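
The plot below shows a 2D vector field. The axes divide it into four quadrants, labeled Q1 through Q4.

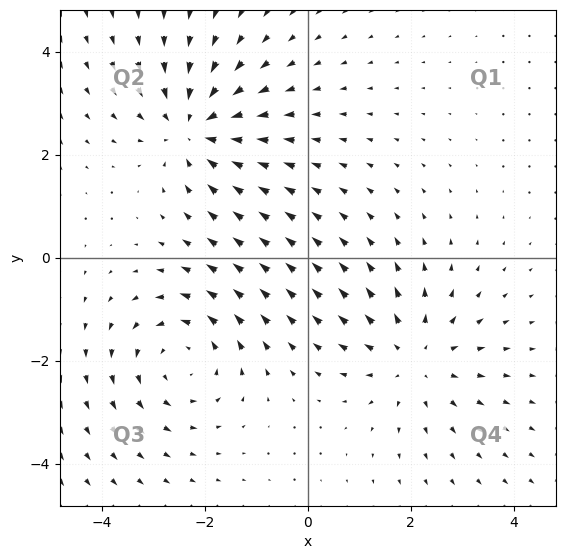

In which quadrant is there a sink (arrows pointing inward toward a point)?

Q2

The sink sits at approximately (-2.2, 2.5), which lies in quadrant Q2. The divergence there is about -3, negative as expected for a sink.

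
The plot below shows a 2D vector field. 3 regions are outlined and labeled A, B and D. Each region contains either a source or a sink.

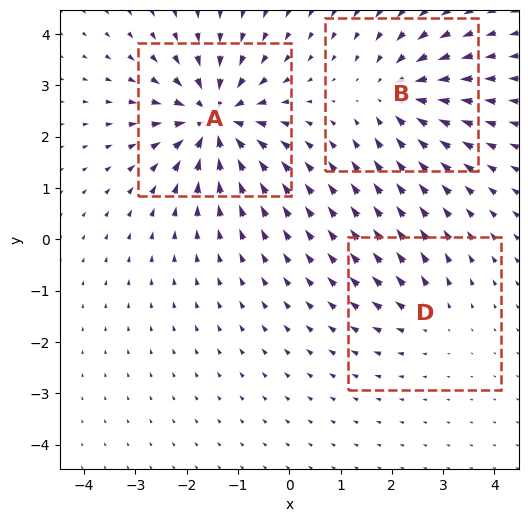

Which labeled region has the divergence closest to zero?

Divergence at each region's feature centre — A: about -6, B: about -4, D: about +2. Region D is closest to zero.

D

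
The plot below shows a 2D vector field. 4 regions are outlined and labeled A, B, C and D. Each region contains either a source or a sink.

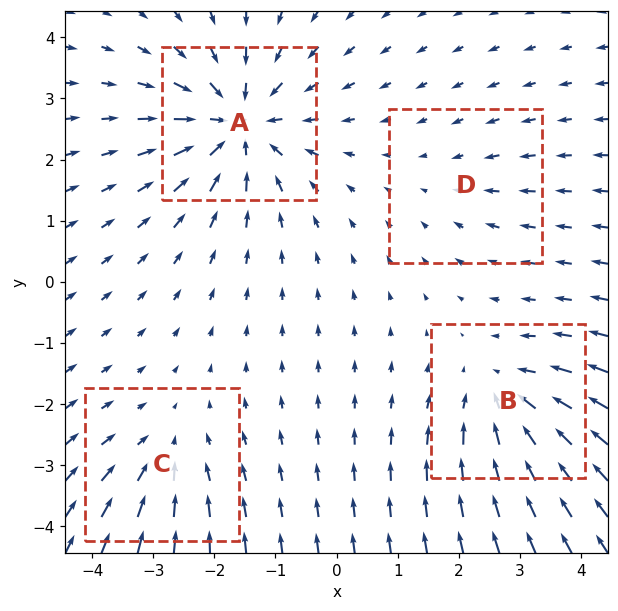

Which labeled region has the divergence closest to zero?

Divergence at each region's feature centre — A: about -7, B: about -5, C: about -3, D: about -2. Region D is closest to zero.

D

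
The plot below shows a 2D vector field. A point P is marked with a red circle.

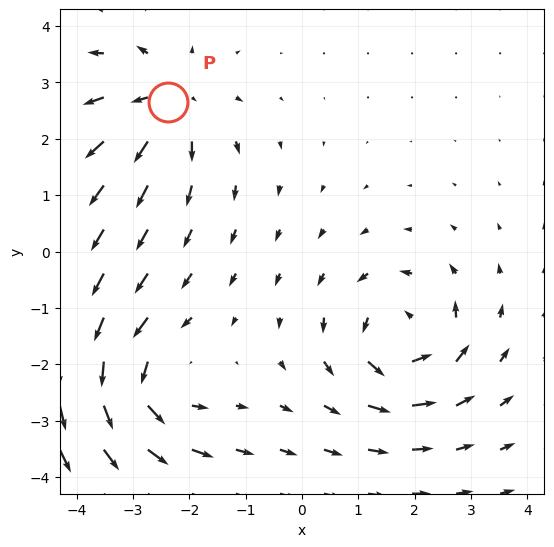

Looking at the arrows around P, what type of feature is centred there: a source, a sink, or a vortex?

source

At P (-2.4, 2.7) the arrows spread outward. Divergence about +4, curl ≈0 — positive divergence with near-zero curl is a source.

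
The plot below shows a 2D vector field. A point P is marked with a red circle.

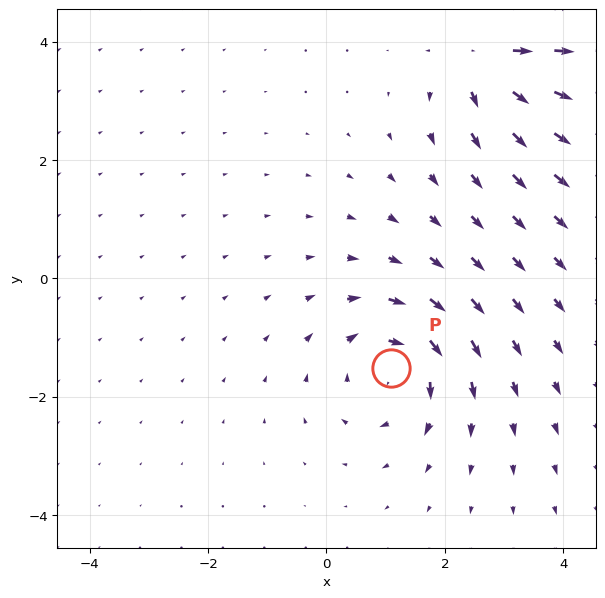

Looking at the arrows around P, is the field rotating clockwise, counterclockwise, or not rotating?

clockwise

Near P at (1.1, -1.5) the arrows circulate clockwise. The curl (z-component) there is about -4; negative curl means clockwise rotation.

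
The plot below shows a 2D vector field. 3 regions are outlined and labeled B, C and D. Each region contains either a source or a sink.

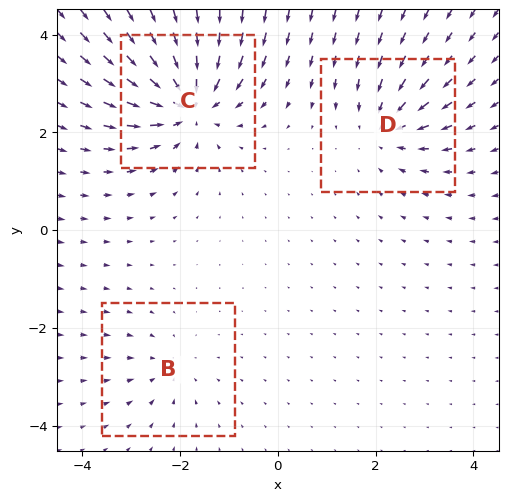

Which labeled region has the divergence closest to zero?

B

Divergence at each region's feature centre — B: about -2, C: about -6, D: about -4. Region B is closest to zero.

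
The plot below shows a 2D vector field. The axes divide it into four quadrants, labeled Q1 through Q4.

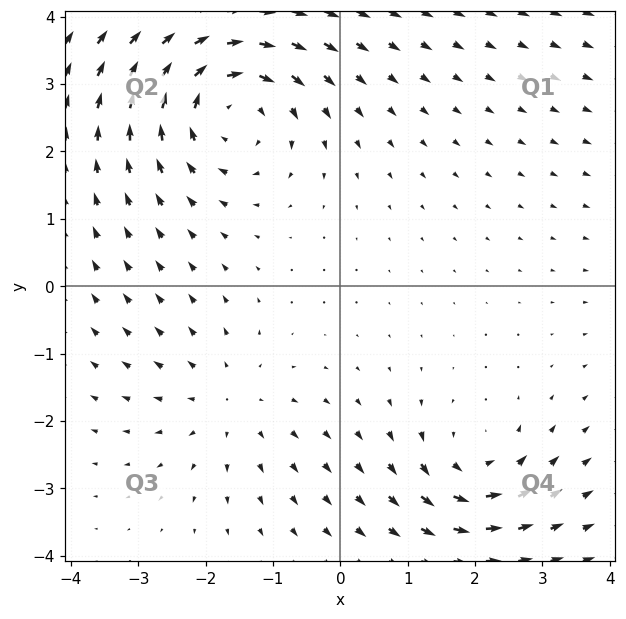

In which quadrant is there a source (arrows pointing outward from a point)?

The source sits at approximately (-1.7, -1.7), which lies in quadrant Q3. The divergence there is about +2, positive as expected for a source.

Q3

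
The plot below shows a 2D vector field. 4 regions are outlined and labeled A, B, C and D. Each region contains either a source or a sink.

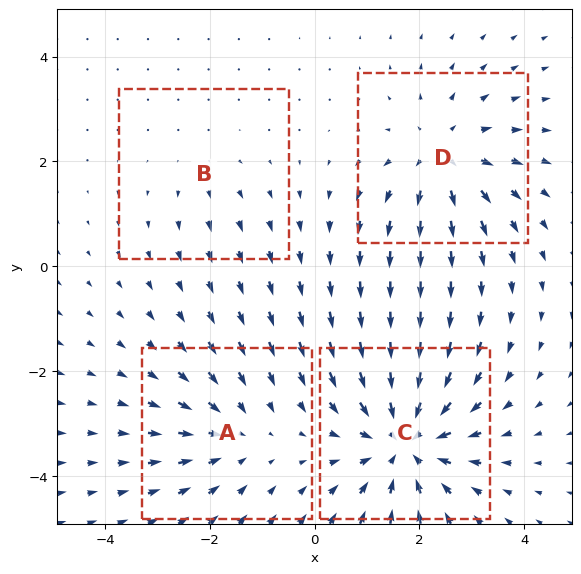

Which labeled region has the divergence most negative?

Divergence at each region's feature centre — A: about -3, B: about +2, C: about -6, D: about +4. Region C is most negative.

C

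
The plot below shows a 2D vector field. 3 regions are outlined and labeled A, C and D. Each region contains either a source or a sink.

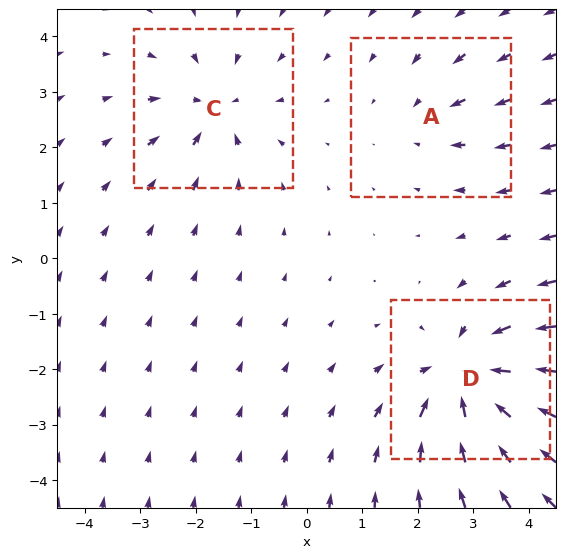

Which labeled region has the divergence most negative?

D

Divergence at each region's feature centre — A: about -2, C: about -4, D: about -6. Region D is most negative.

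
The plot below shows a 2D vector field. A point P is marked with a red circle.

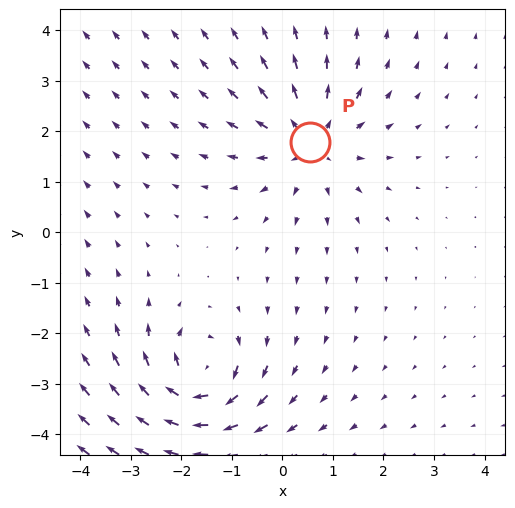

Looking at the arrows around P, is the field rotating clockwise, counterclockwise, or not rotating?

Near P at (0.5, 1.8) the arrows show no circulation. The curl there is ≈0.

not rotating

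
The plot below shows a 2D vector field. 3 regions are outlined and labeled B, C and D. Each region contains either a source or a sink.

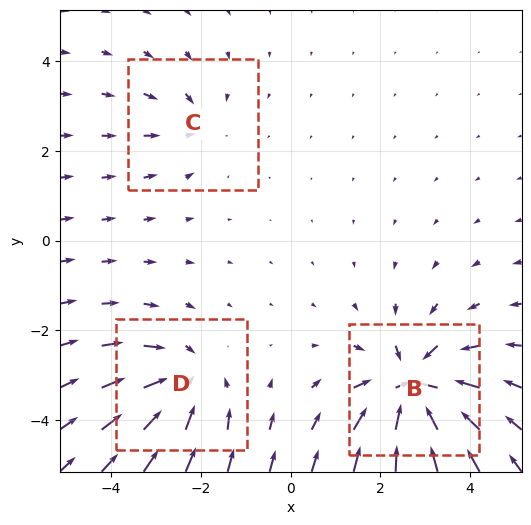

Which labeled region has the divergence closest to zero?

C

Divergence at each region's feature centre — B: about -6, C: about -2, D: about -4. Region C is closest to zero.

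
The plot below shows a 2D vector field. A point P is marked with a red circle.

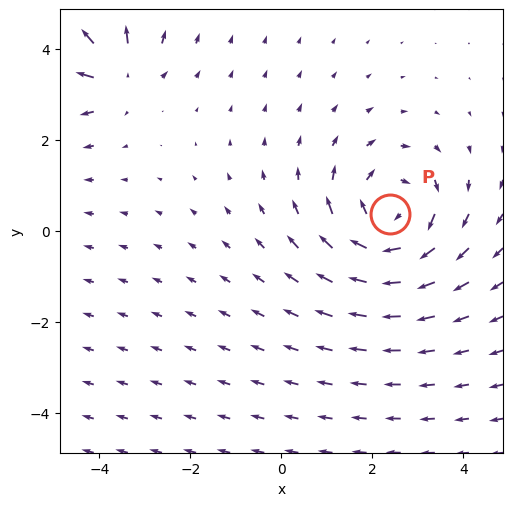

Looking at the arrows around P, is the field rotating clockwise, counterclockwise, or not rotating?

clockwise

Near P at (2.4, 0.4) the arrows circulate clockwise. The curl (z-component) there is about -4; negative curl means clockwise rotation.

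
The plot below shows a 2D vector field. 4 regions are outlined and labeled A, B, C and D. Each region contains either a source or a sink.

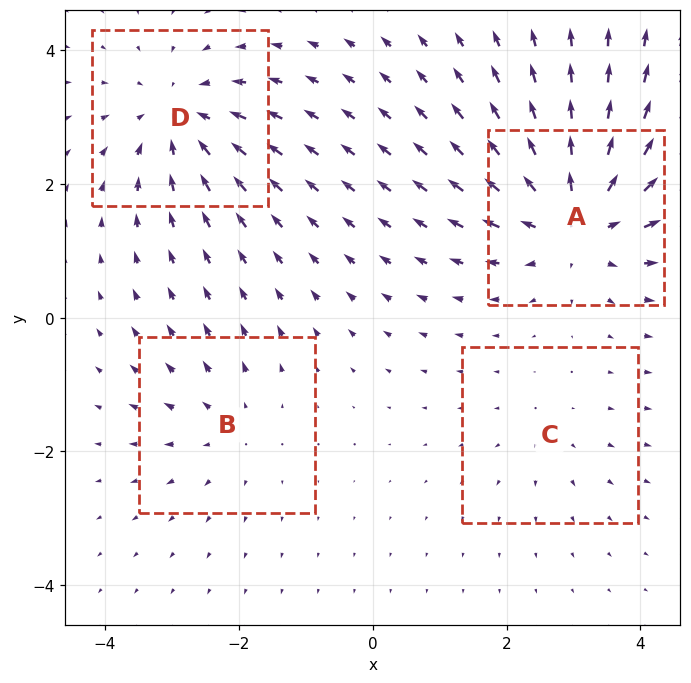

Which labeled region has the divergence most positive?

A

Divergence at each region's feature centre — A: about +7, B: about +3, C: about +2, D: about -5. Region A is most positive.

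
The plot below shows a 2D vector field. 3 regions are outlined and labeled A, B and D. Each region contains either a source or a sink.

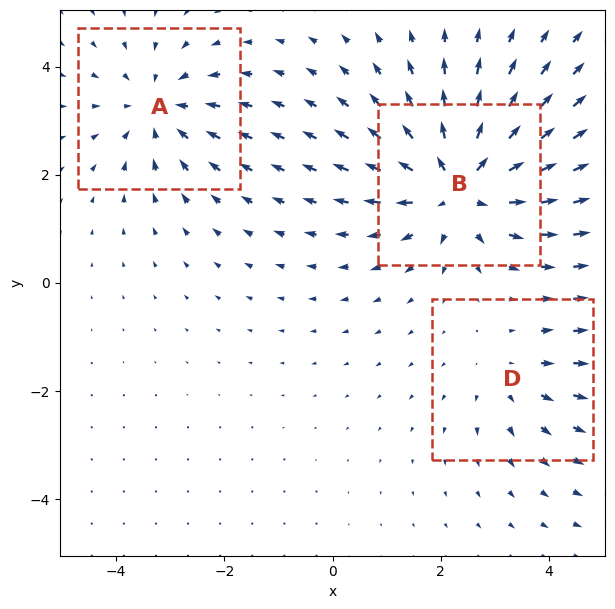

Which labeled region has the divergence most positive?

B

Divergence at each region's feature centre — A: about -3, B: about +4, D: about +2. Region B is most positive.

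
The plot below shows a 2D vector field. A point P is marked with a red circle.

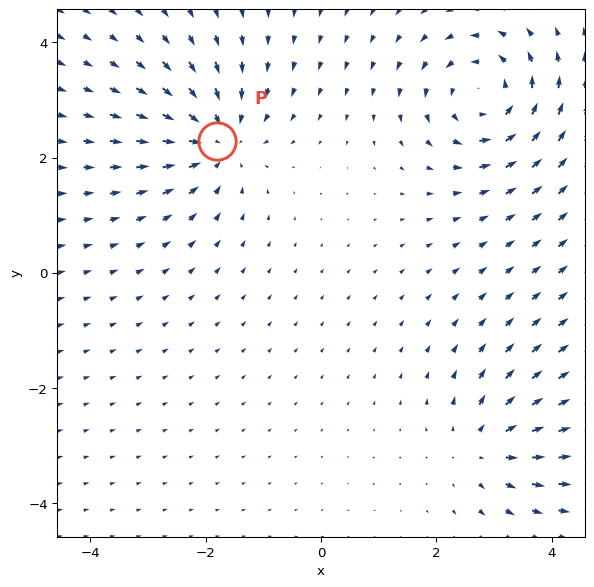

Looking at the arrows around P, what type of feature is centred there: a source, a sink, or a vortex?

sink

At P (-1.8, 2.3) the arrows converge inward. Divergence about -4, curl ≈0 — negative divergence with near-zero curl is a sink.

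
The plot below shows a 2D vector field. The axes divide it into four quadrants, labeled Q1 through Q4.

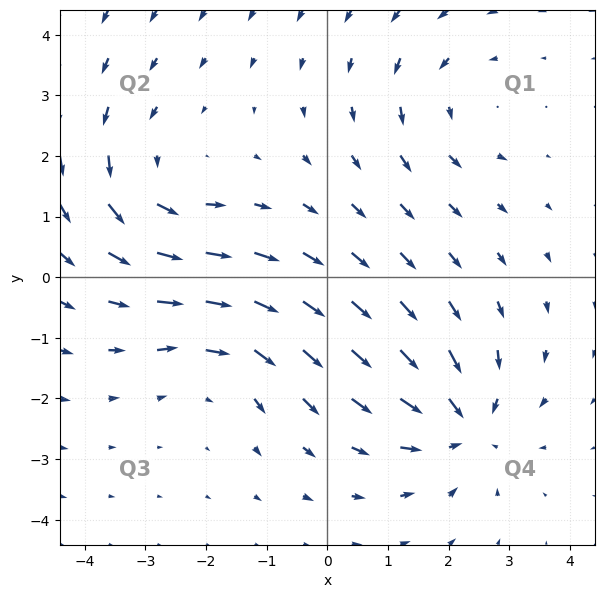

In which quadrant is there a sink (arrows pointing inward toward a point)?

Q4

The sink sits at approximately (2.2, -2.4), which lies in quadrant Q4. The divergence there is about -5, negative as expected for a sink.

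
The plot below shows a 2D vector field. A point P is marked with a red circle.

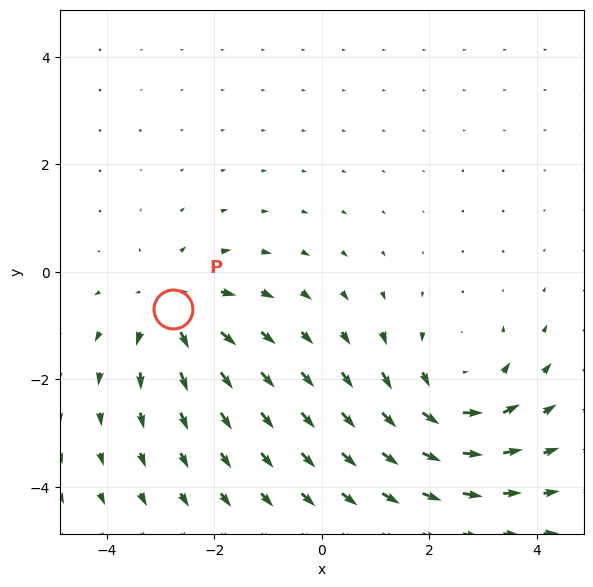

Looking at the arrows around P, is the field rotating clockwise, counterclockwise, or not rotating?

not rotating

Near P at (-2.8, -0.7) the arrows show no circulation. The curl there is ≈0.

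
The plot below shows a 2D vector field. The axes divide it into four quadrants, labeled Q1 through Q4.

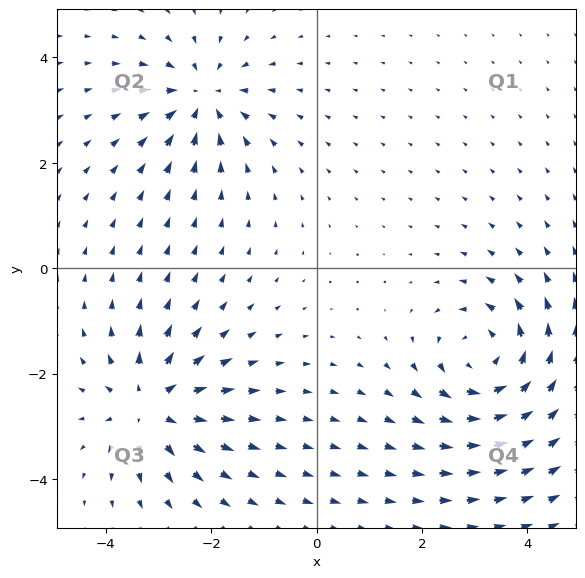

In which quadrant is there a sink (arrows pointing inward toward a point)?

The sink sits at approximately (-2.2, 3.2), which lies in quadrant Q2. The divergence there is about -4, negative as expected for a sink.

Q2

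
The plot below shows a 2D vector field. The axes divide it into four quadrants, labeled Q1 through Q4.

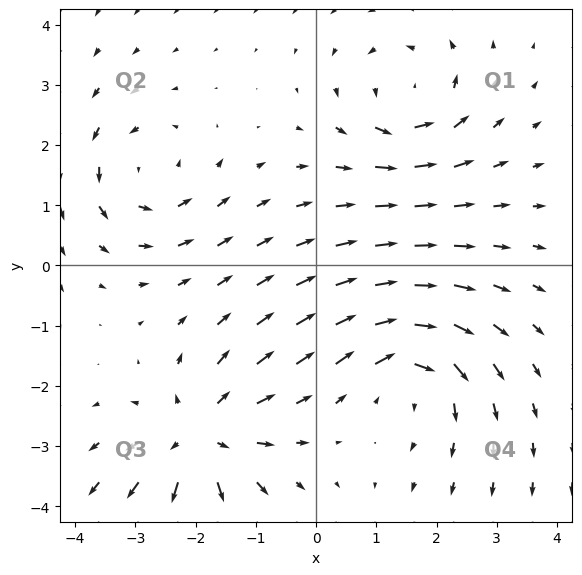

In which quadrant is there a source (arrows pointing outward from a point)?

The source sits at approximately (-1.9, -2.9), which lies in quadrant Q3. The divergence there is about +5, positive as expected for a source.

Q3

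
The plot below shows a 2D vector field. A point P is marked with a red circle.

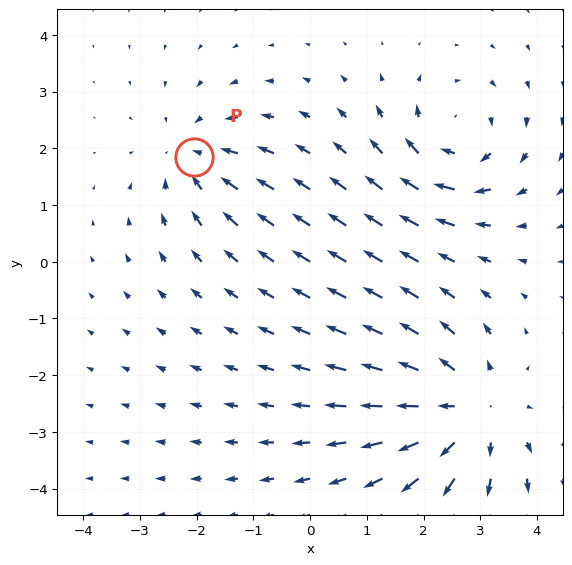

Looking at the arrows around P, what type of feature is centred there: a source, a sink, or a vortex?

sink

At P (-2.0, 1.8) the arrows converge inward. Divergence about -3, curl ≈0 — negative divergence with near-zero curl is a sink.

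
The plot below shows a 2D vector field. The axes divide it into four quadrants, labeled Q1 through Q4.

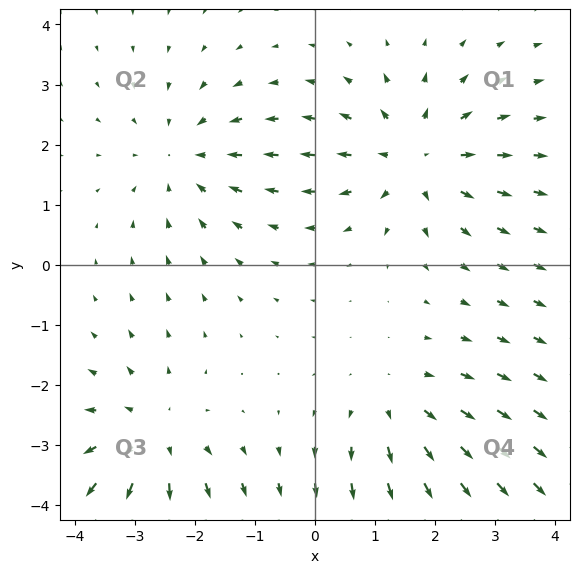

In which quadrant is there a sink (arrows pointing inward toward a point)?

Q2

The sink sits at approximately (-2.2, 1.8), which lies in quadrant Q2. The divergence there is about -3, negative as expected for a sink.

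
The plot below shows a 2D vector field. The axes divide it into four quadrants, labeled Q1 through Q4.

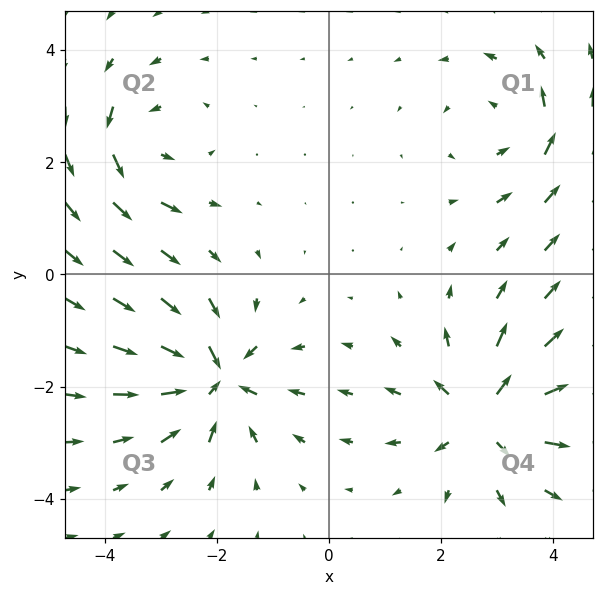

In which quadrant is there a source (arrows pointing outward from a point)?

Q4

The source sits at approximately (2.8, -2.5), which lies in quadrant Q4. The divergence there is about +5, positive as expected for a source.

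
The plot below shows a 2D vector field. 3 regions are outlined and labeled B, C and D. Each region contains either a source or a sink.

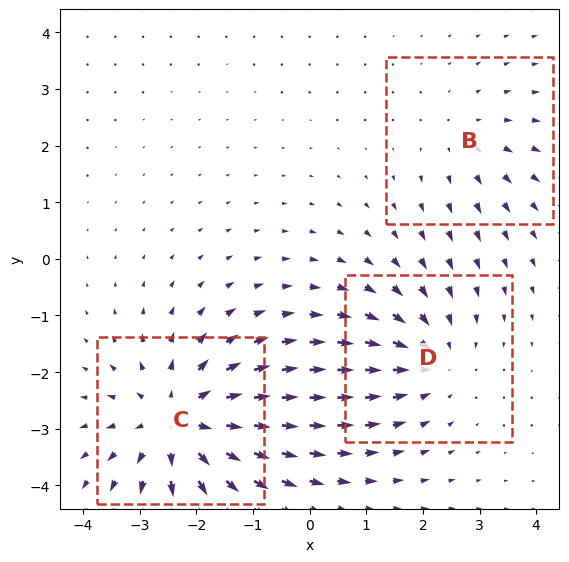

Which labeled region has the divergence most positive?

C

Divergence at each region's feature centre — B: about +2, C: about +5, D: about -3. Region C is most positive.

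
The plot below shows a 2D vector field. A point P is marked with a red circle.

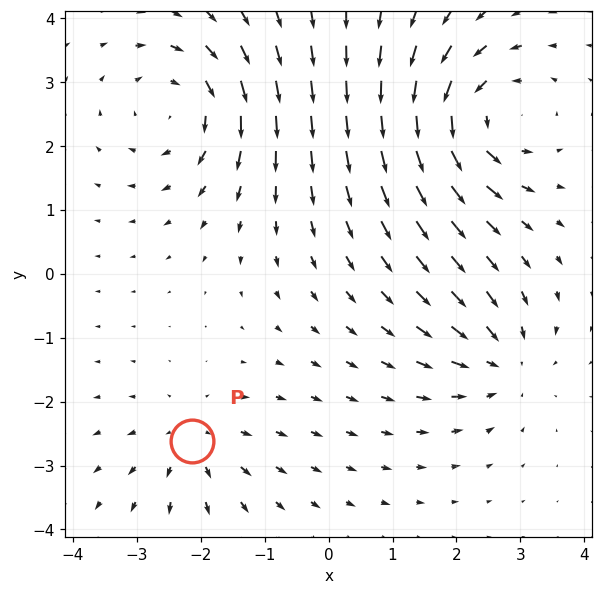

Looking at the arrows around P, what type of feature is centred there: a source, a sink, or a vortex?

source

At P (-2.1, -2.6) the arrows spread outward. Divergence about +3, curl ≈0 — positive divergence with near-zero curl is a source.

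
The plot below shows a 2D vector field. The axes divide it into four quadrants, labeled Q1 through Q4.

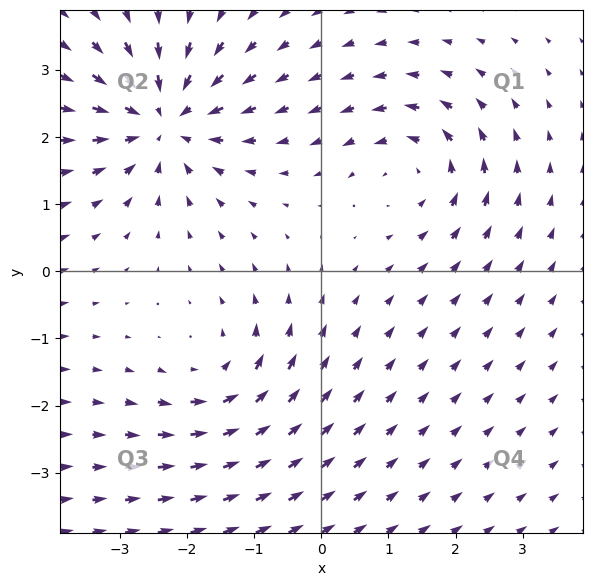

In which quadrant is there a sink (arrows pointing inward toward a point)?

The sink sits at approximately (-2.3, 2.2), which lies in quadrant Q2. The divergence there is about -5, negative as expected for a sink.

Q2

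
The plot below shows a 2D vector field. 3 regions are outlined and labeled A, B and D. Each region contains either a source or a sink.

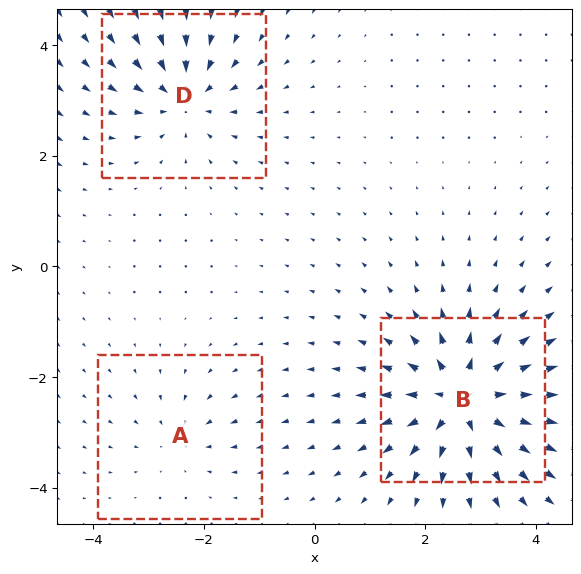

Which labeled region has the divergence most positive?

Divergence at each region's feature centre — A: about -2, B: about +6, D: about -4. Region B is most positive.

B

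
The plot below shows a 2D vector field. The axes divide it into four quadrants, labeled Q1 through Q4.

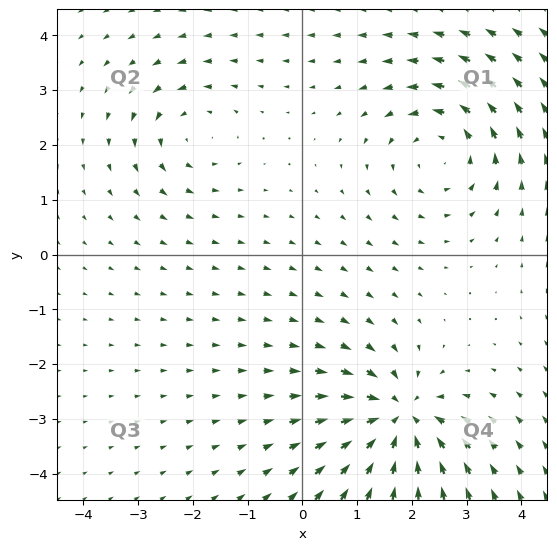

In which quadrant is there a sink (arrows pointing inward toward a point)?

The sink sits at approximately (1.8, -3.0), which lies in quadrant Q4. The divergence there is about -6, negative as expected for a sink.

Q4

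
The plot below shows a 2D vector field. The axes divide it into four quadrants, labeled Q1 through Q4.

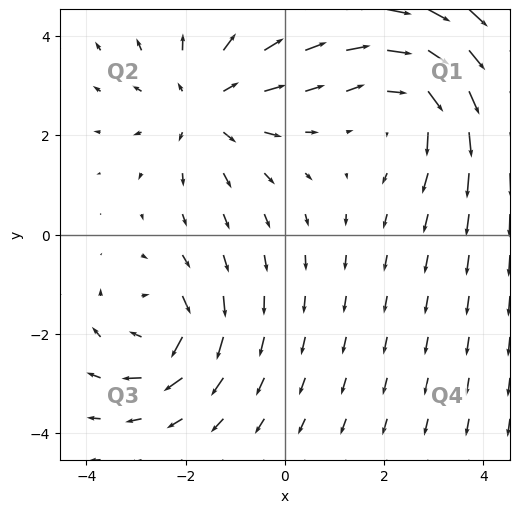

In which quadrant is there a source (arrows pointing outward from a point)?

The source sits at approximately (-1.6, 2.6), which lies in quadrant Q2. The divergence there is about +4, positive as expected for a source.

Q2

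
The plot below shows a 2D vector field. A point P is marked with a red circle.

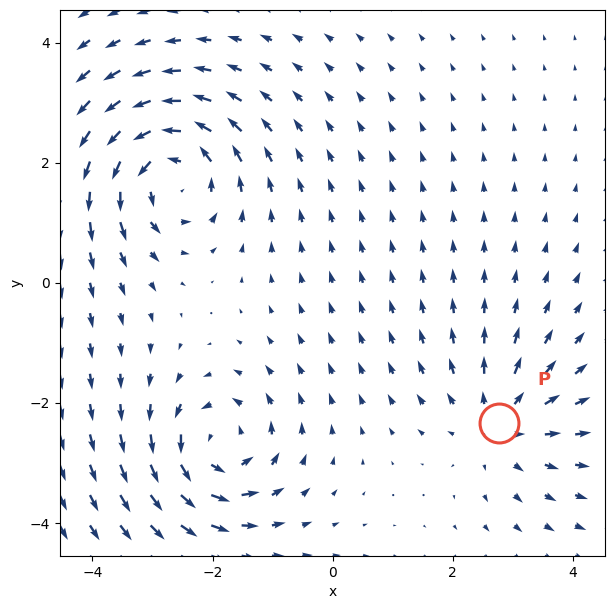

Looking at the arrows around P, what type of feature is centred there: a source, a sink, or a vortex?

At P (2.8, -2.3) the arrows spread outward. Divergence about +4, curl ≈0 — positive divergence with near-zero curl is a source.

source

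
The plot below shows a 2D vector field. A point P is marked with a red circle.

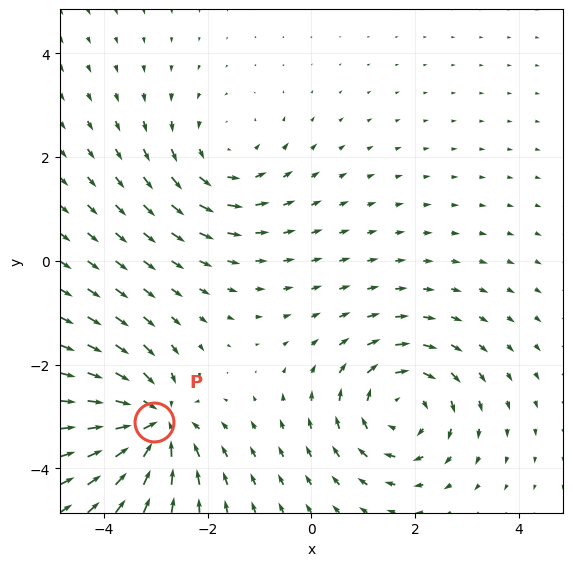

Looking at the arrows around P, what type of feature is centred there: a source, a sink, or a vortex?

sink

At P (-3.0, -3.1) the arrows converge inward. Divergence about -5, curl ≈0 — negative divergence with near-zero curl is a sink.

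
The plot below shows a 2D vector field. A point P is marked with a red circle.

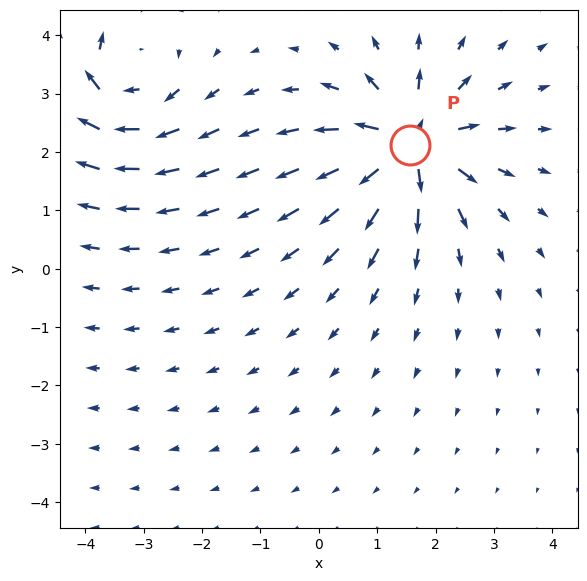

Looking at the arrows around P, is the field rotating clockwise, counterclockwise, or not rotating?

Near P at (1.6, 2.1) the arrows show no circulation. The curl there is ≈0.

not rotating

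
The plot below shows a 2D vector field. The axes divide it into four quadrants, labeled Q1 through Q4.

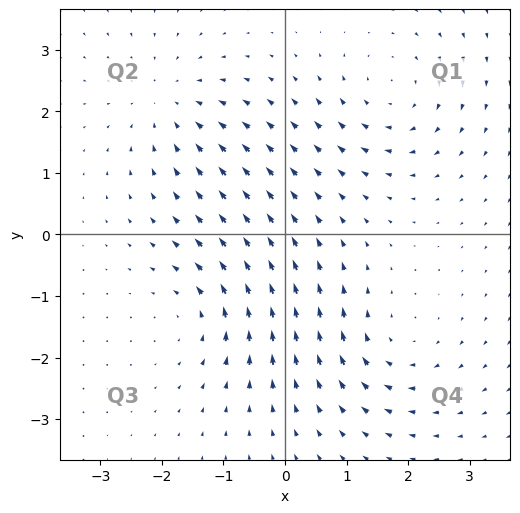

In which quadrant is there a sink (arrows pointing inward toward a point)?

The sink sits at approximately (-1.9, 2.1), which lies in quadrant Q2. The divergence there is about -4, negative as expected for a sink.

Q2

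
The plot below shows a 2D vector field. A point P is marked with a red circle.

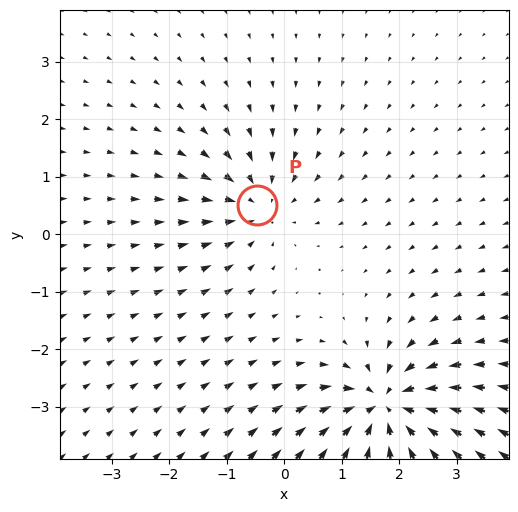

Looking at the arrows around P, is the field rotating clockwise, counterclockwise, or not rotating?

not rotating

Near P at (-0.5, 0.5) the arrows show no circulation. The curl there is ≈0.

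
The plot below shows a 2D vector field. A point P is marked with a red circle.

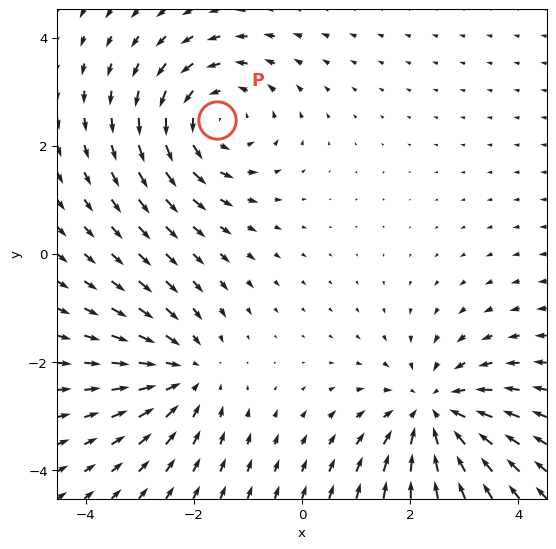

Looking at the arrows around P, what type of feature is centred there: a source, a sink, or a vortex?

At P (-1.6, 2.5) the arrows circulate counterclockwise. Divergence ≈0, curl about +3 — near-zero divergence with nonzero curl is a vortex.

vortex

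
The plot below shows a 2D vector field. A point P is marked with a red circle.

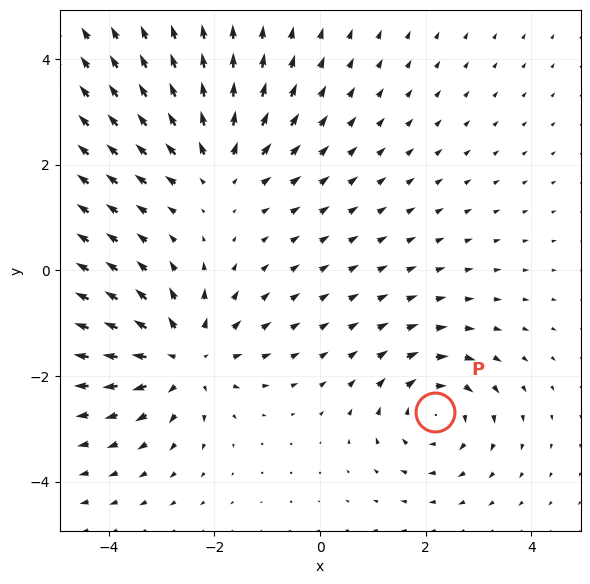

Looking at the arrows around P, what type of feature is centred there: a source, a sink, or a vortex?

vortex

At P (2.2, -2.7) the arrows circulate clockwise. Divergence ≈0, curl about -4 — near-zero divergence with nonzero curl is a vortex.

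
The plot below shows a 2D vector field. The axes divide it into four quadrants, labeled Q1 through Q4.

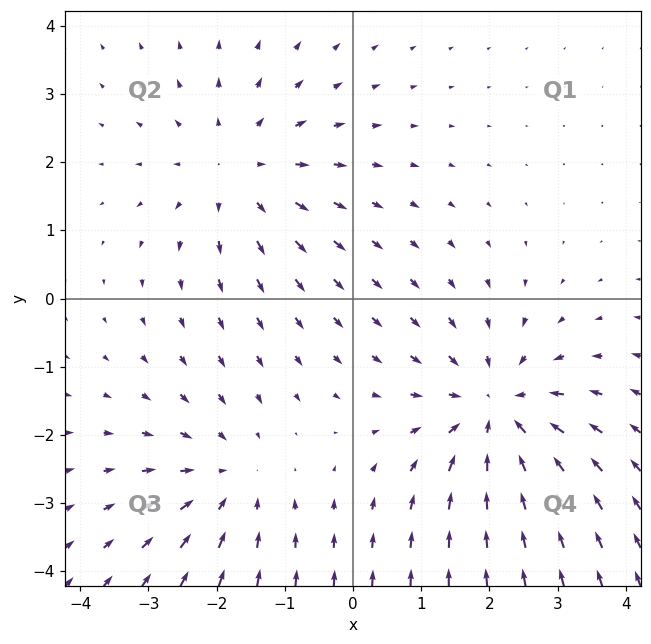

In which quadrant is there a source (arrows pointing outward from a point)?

Q2

The source sits at approximately (-1.7, 1.9), which lies in quadrant Q2. The divergence there is about +3, positive as expected for a source.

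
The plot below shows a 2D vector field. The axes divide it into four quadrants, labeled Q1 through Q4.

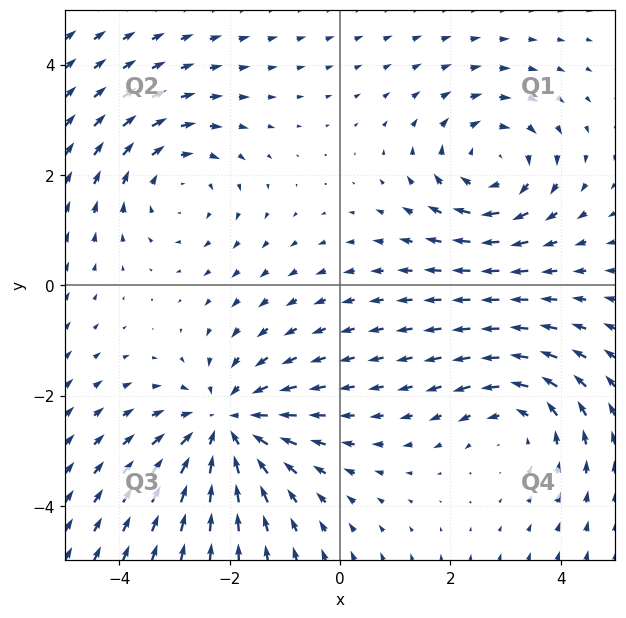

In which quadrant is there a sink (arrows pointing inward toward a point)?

The sink sits at approximately (-2.1, -2.5), which lies in quadrant Q3. The divergence there is about -4, negative as expected for a sink.

Q3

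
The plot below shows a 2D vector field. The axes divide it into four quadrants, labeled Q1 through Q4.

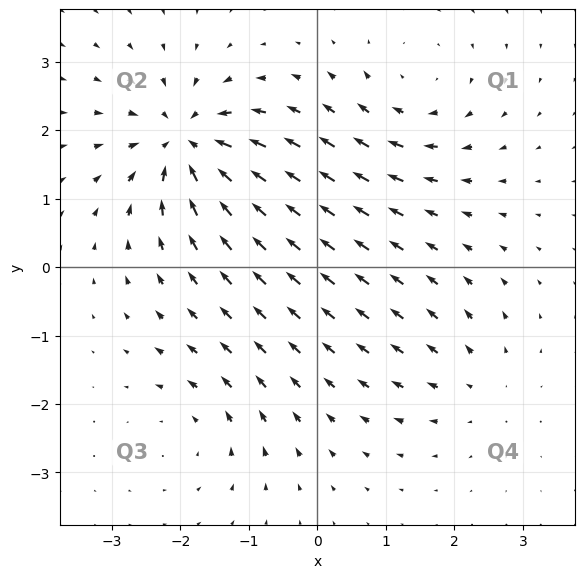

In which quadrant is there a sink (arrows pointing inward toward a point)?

Q2

The sink sits at approximately (-1.9, 1.8), which lies in quadrant Q2. The divergence there is about -7, negative as expected for a sink.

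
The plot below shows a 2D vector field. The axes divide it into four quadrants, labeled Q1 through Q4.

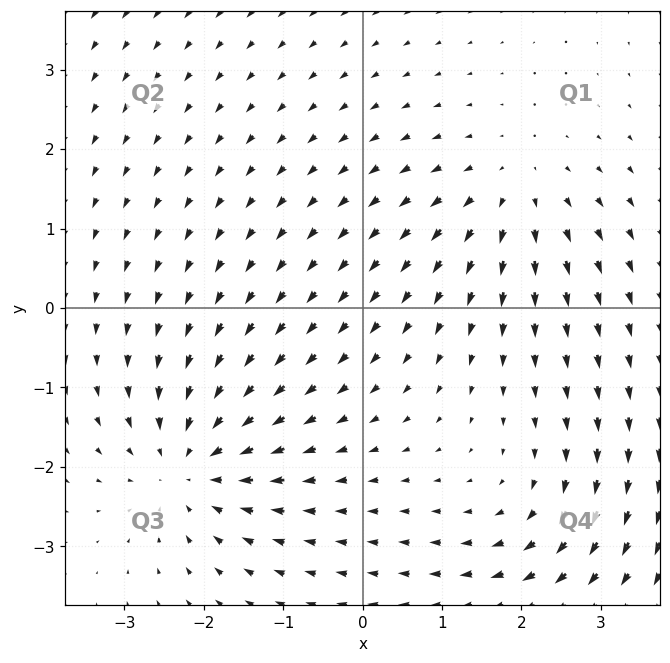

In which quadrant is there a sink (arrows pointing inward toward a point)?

Q3

The sink sits at approximately (-2.2, -2.0), which lies in quadrant Q3. The divergence there is about -4, negative as expected for a sink.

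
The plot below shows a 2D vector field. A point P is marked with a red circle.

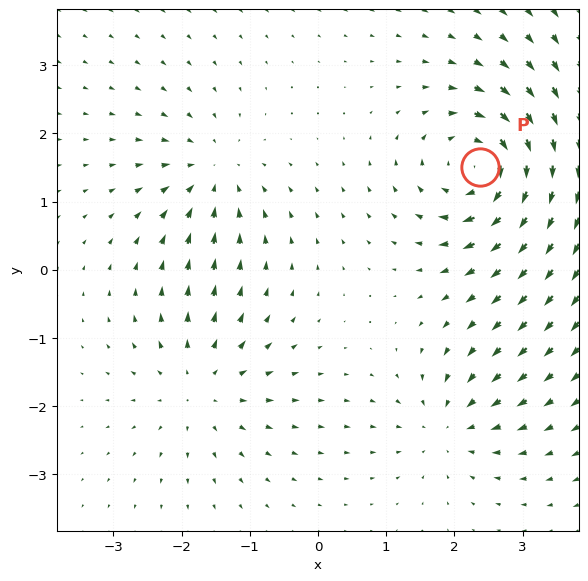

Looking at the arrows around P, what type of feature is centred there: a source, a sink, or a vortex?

vortex

At P (2.4, 1.5) the arrows circulate clockwise. Divergence ≈0, curl about -6 — near-zero divergence with nonzero curl is a vortex.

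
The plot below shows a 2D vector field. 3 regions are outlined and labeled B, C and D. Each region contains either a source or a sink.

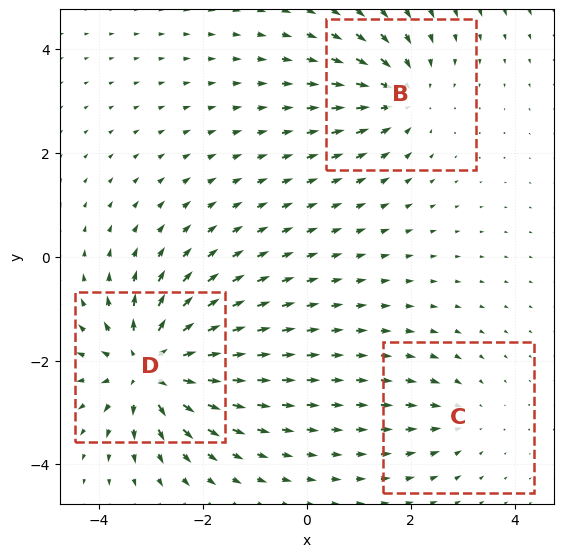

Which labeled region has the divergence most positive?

Divergence at each region's feature centre — B: about -4, C: about -2, D: about +6. Region D is most positive.

D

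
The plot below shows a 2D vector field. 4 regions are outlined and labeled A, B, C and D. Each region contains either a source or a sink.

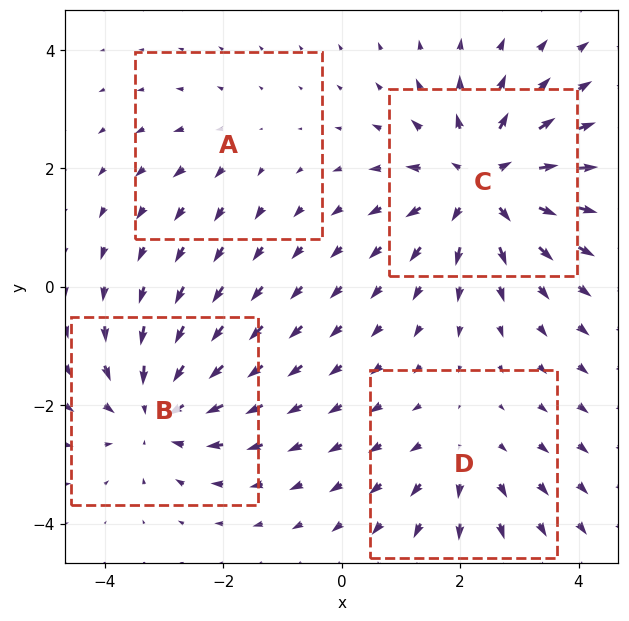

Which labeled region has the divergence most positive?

Divergence at each region's feature centre — A: about +2, B: about -5, C: about +6, D: about +3. Region C is most positive.

C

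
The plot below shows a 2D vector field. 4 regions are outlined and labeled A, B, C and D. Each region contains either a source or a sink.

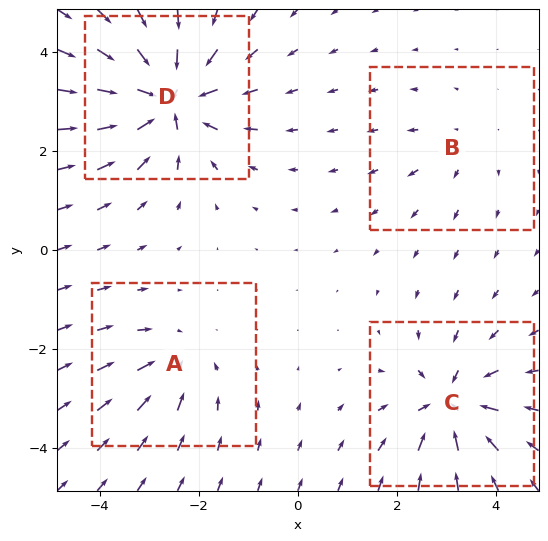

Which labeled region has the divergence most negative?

Divergence at each region's feature centre — A: about -4, B: about +2, C: about -6, D: about -8. Region D is most negative.

D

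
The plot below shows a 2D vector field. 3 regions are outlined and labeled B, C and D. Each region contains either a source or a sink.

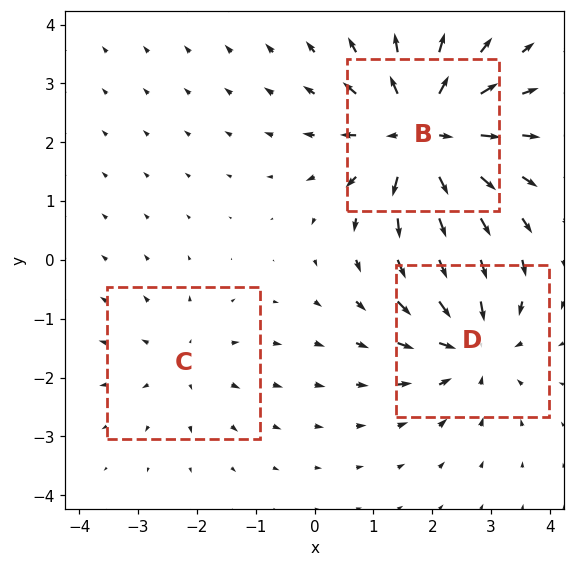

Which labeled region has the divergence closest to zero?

C

Divergence at each region's feature centre — B: about +5, C: about +2, D: about -3. Region C is closest to zero.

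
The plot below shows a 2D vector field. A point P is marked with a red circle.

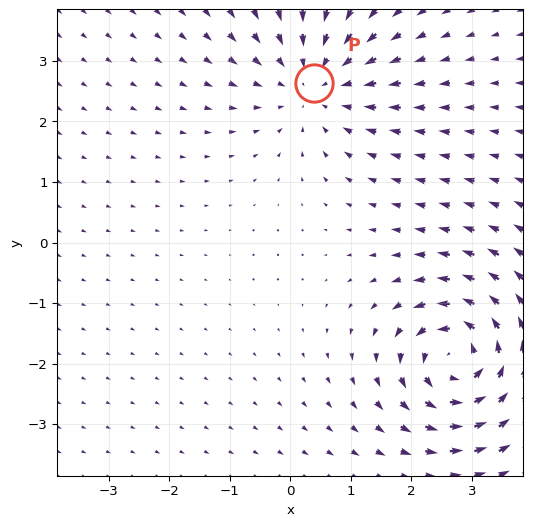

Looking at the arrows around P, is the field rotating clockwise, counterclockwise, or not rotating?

not rotating

Near P at (0.4, 2.6) the arrows show no circulation. The curl there is ≈0.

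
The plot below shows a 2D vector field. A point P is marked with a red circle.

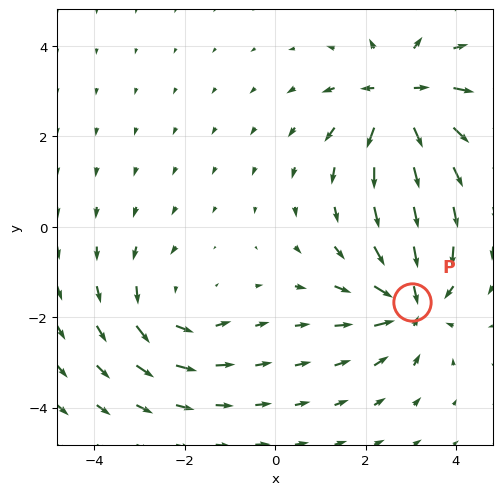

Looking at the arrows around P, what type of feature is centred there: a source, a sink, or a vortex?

sink

At P (3.0, -1.7) the arrows converge inward. Divergence about -5, curl ≈0 — negative divergence with near-zero curl is a sink.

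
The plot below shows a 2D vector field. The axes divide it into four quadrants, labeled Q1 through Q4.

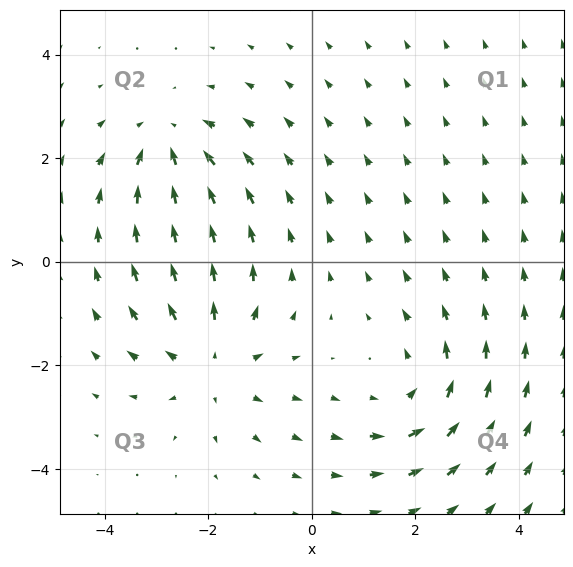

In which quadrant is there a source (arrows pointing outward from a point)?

The source sits at approximately (-1.9, -1.9), which lies in quadrant Q3. The divergence there is about +3, positive as expected for a source.

Q3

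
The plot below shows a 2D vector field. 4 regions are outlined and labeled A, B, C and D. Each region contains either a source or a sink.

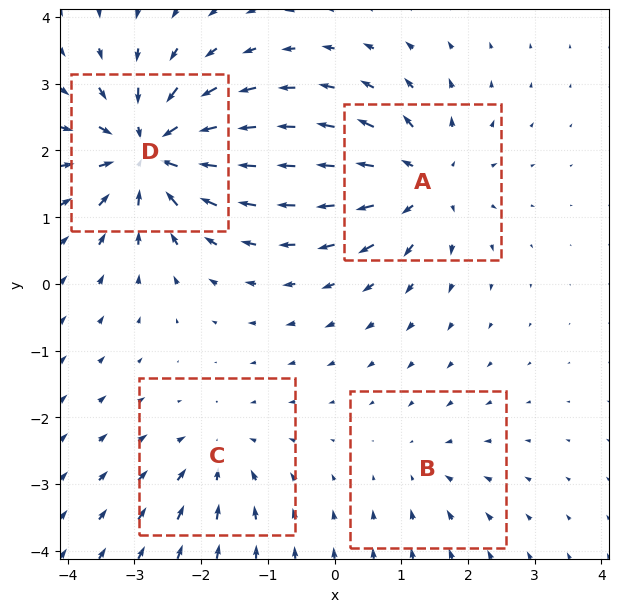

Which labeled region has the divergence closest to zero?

B

Divergence at each region's feature centre — A: about +6, B: about -2, C: about -4, D: about -8. Region B is closest to zero.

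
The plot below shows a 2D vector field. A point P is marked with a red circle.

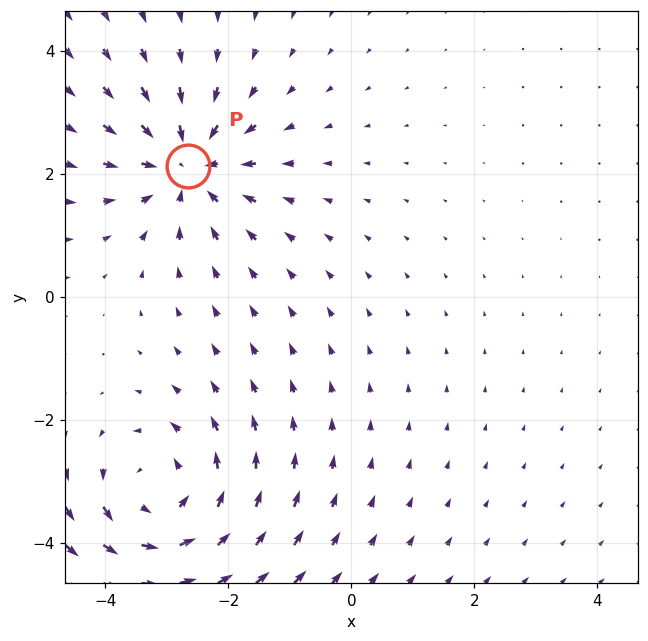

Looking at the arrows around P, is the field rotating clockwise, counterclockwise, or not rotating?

Near P at (-2.7, 2.1) the arrows show no circulation. The curl there is ≈0.

not rotating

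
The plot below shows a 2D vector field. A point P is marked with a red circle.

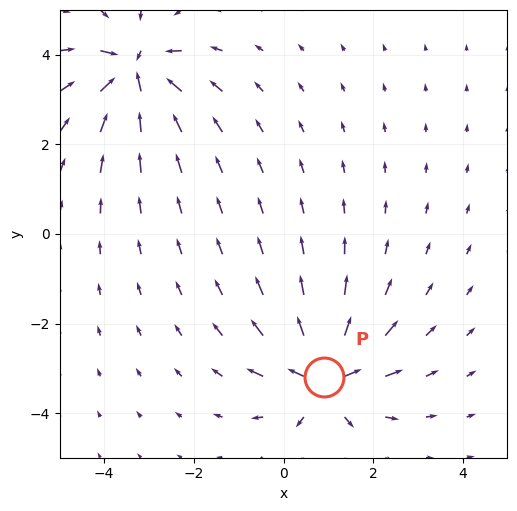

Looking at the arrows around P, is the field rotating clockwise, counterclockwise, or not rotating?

not rotating

Near P at (0.9, -3.2) the arrows show no circulation. The curl there is ≈0.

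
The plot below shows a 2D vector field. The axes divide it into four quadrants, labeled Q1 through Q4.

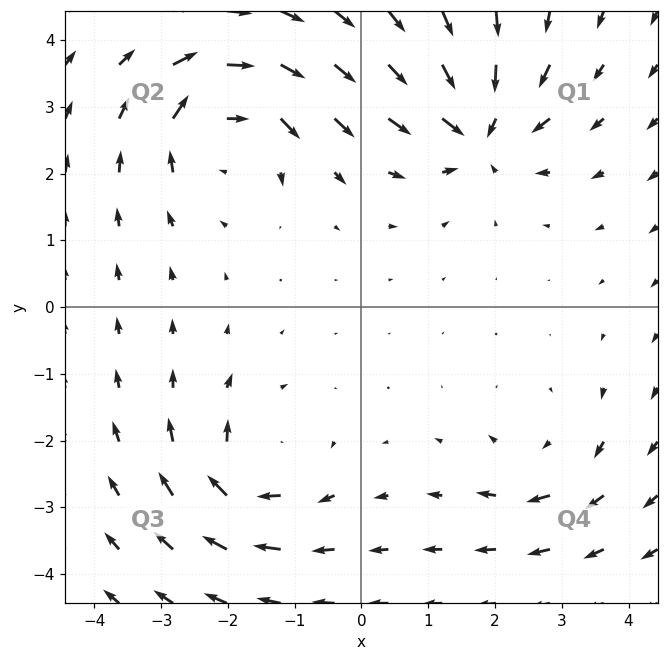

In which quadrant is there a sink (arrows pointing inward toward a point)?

The sink sits at approximately (1.8, 2.7), which lies in quadrant Q1. The divergence there is about -7, negative as expected for a sink.

Q1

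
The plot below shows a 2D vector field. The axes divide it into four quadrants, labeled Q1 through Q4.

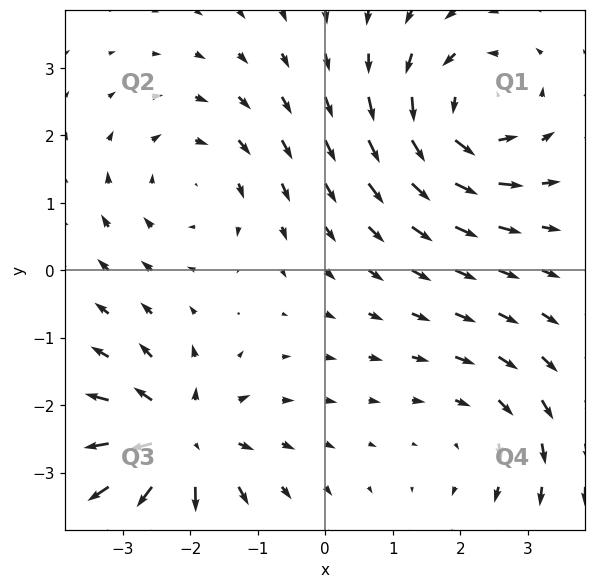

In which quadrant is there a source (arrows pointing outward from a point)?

The source sits at approximately (-2.2, -2.5), which lies in quadrant Q3. The divergence there is about +6, positive as expected for a source.

Q3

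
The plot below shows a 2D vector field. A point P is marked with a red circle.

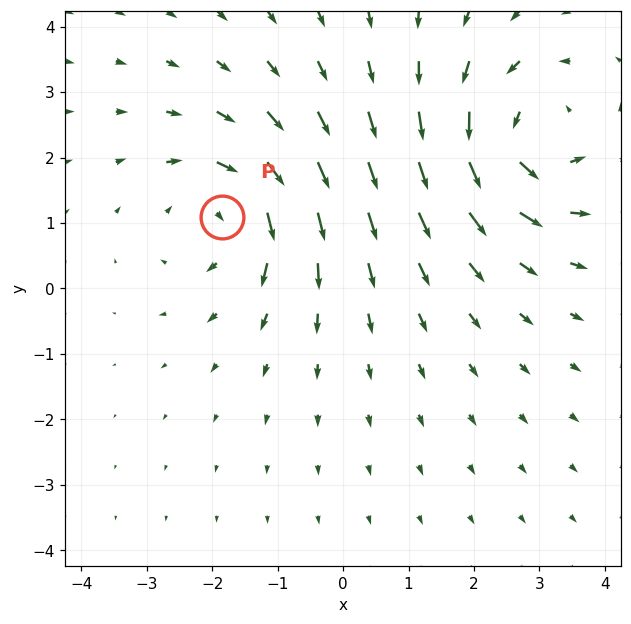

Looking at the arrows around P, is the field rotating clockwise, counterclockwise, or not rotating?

Near P at (-1.9, 1.1) the arrows circulate clockwise. The curl (z-component) there is about -4; negative curl means clockwise rotation.

clockwise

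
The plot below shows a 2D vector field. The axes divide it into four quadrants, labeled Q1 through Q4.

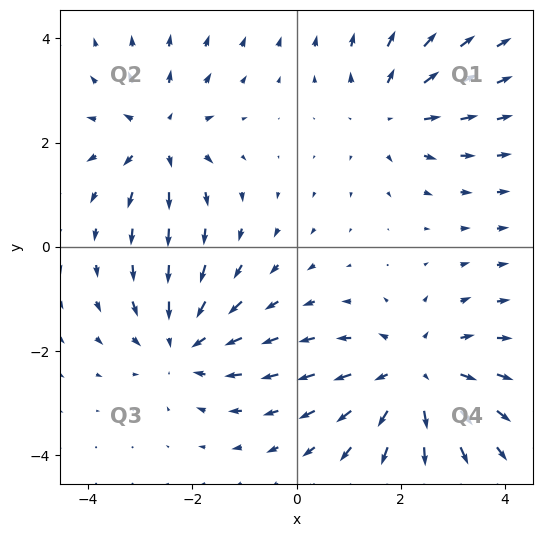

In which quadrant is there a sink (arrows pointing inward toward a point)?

Q3

The sink sits at approximately (-2.2, -1.9), which lies in quadrant Q3. The divergence there is about -3, negative as expected for a sink.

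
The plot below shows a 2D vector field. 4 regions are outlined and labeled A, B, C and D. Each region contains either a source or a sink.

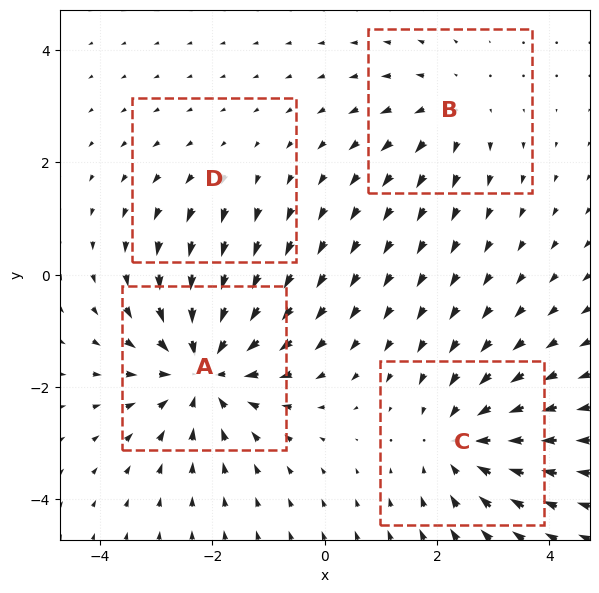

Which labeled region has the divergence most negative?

Divergence at each region's feature centre — A: about -6, B: about +3, C: about -4, D: about +2. Region A is most negative.

A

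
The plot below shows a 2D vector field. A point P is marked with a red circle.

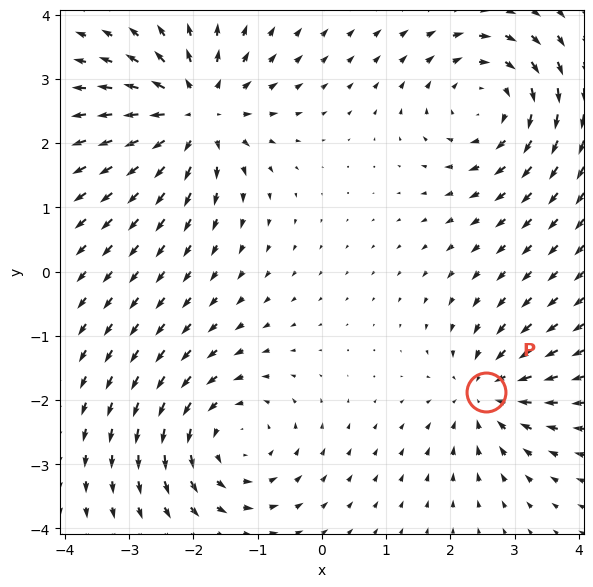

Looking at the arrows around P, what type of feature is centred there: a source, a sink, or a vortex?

At P (2.6, -1.9) the arrows converge inward. Divergence about -4, curl ≈0 — negative divergence with near-zero curl is a sink.

sink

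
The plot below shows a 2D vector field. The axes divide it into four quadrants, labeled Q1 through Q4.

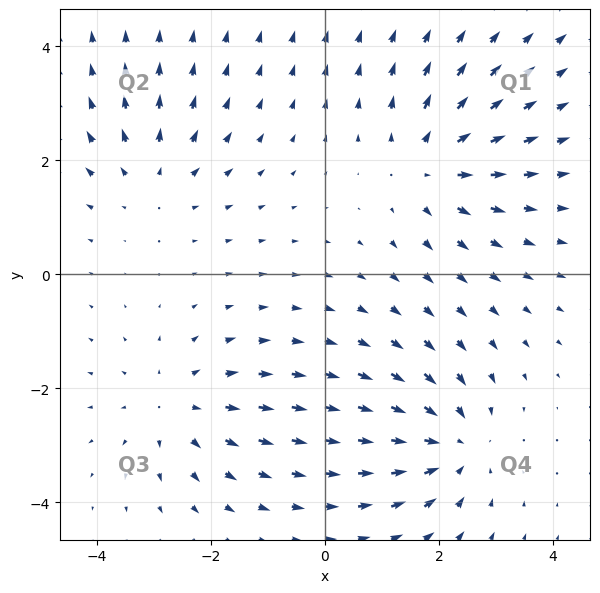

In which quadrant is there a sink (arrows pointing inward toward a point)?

The sink sits at approximately (2.3, -3.0), which lies in quadrant Q4. The divergence there is about -4, negative as expected for a sink.

Q4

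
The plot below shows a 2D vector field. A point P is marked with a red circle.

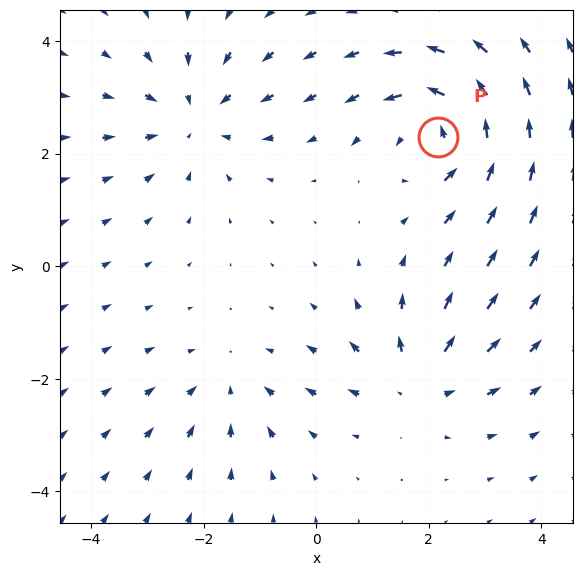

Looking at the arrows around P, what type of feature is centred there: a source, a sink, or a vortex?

vortex

At P (2.2, 2.3) the arrows circulate counterclockwise. Divergence ≈0, curl about +5 — near-zero divergence with nonzero curl is a vortex.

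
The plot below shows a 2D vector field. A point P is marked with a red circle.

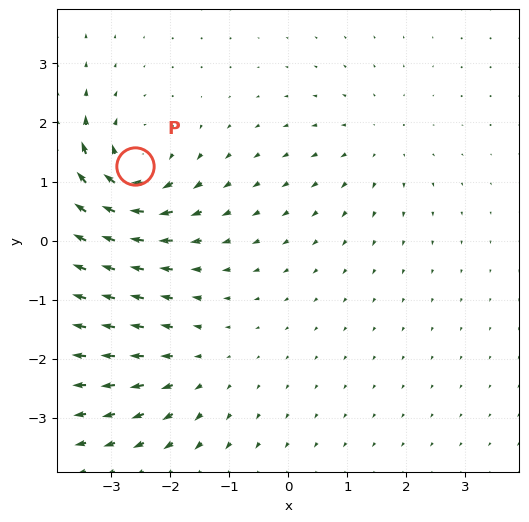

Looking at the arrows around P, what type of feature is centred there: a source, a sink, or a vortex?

At P (-2.6, 1.3) the arrows circulate clockwise. Divergence ≈0, curl about -7 — near-zero divergence with nonzero curl is a vortex.

vortex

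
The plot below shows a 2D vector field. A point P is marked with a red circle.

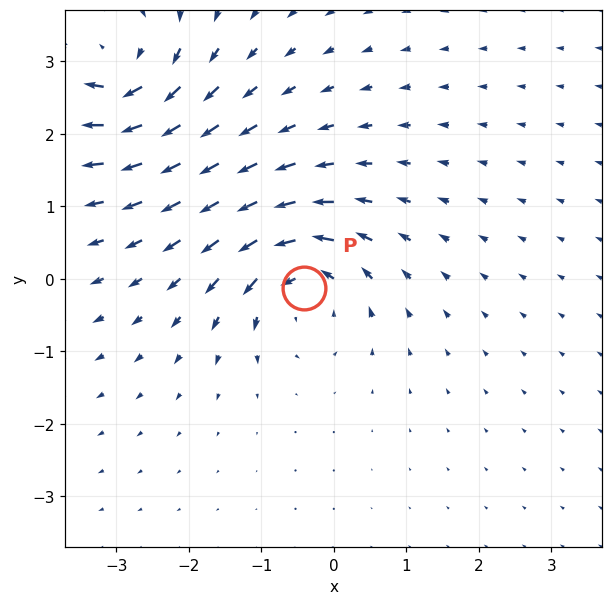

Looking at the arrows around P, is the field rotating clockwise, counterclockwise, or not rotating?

counterclockwise

Near P at (-0.4, -0.1) the arrows circulate counterclockwise. The curl (z-component) there is about +5; positive curl means counterclockwise rotation.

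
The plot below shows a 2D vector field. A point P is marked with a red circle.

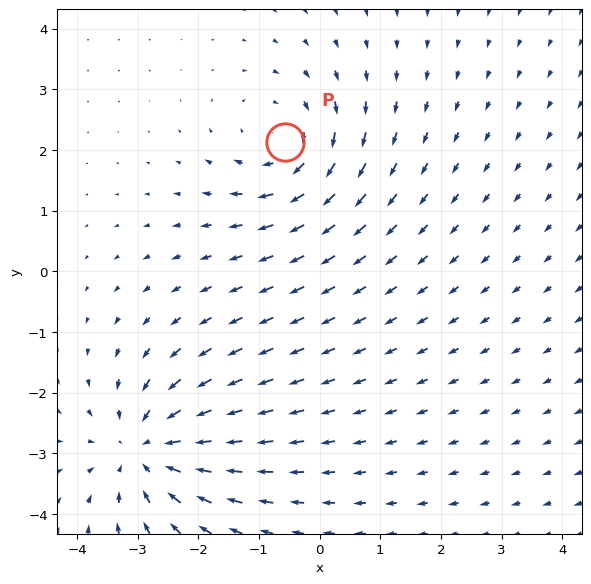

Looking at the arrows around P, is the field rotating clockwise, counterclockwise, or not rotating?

clockwise

Near P at (-0.6, 2.1) the arrows circulate clockwise. The curl (z-component) there is about -3; negative curl means clockwise rotation.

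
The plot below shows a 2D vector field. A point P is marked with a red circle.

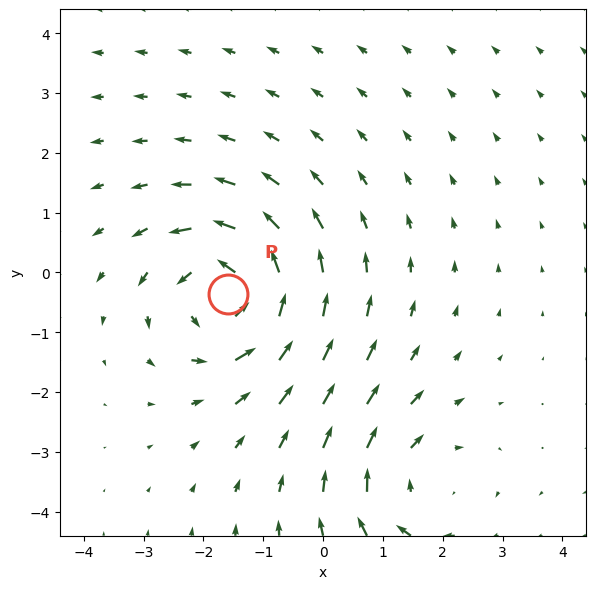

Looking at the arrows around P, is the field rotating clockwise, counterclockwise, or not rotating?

Near P at (-1.6, -0.4) the arrows circulate counterclockwise. The curl (z-component) there is about +4; positive curl means counterclockwise rotation.

counterclockwise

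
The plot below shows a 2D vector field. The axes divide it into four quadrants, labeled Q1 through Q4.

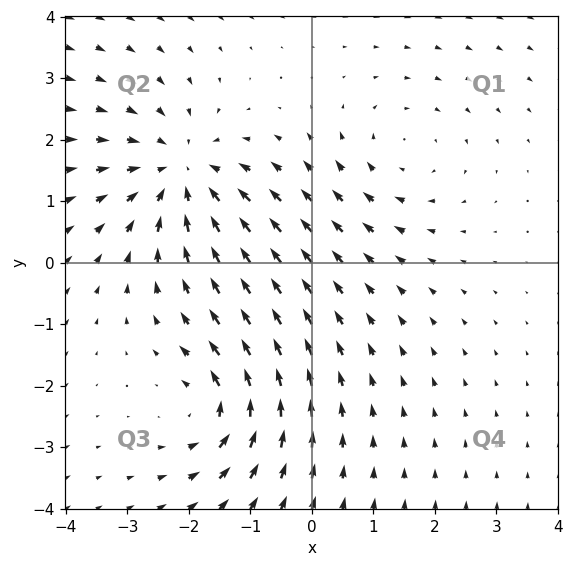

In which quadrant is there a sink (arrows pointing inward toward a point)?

Q2

The sink sits at approximately (-2.1, 1.5), which lies in quadrant Q2. The divergence there is about -5, negative as expected for a sink.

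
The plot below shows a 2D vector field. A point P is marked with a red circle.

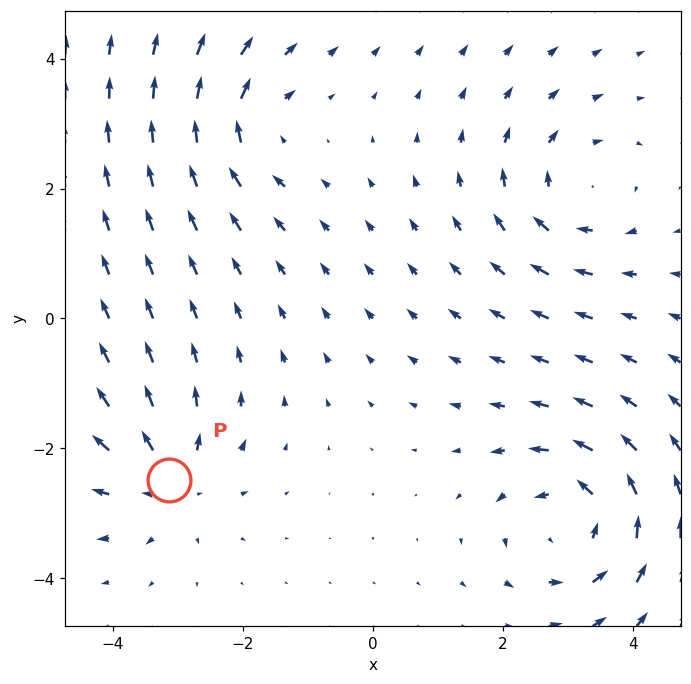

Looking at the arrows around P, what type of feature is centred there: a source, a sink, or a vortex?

At P (-3.1, -2.5) the arrows spread outward. Divergence about +4, curl ≈0 — positive divergence with near-zero curl is a source.

source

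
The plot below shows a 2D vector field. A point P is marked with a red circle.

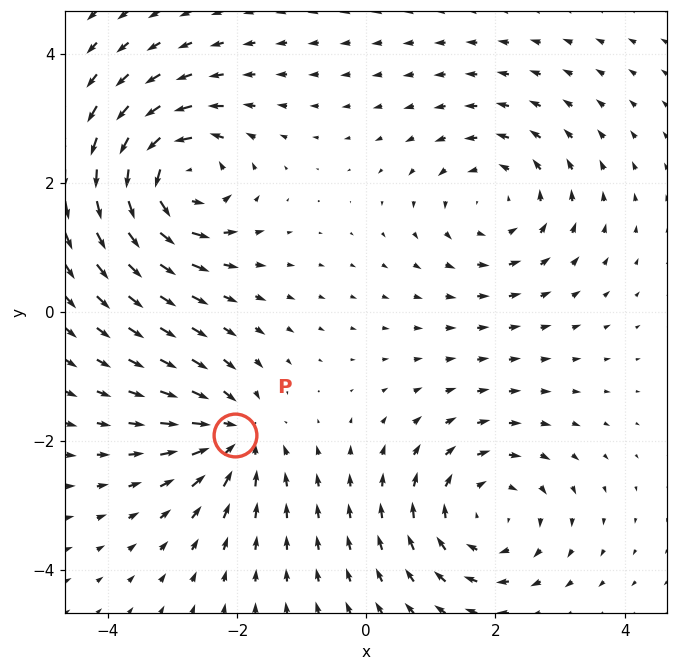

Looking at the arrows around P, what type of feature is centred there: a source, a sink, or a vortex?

sink

At P (-2.0, -1.9) the arrows converge inward. Divergence about -4, curl ≈0 — negative divergence with near-zero curl is a sink.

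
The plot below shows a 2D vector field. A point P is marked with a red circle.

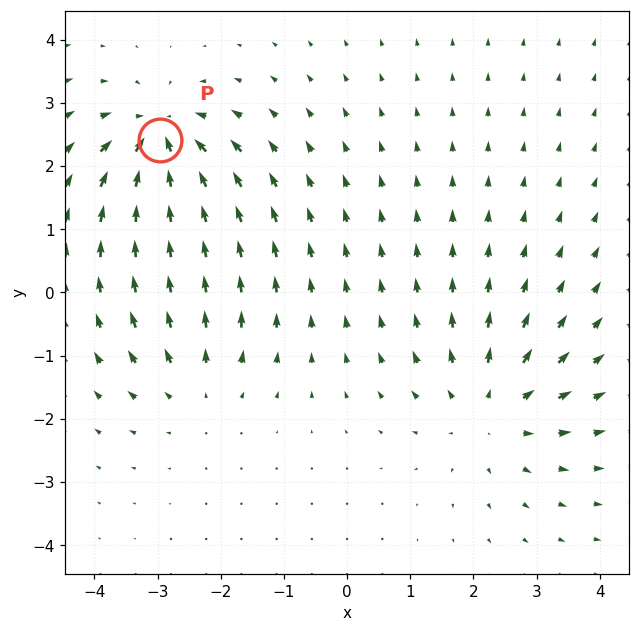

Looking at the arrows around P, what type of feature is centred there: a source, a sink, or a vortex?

At P (-3.0, 2.4) the arrows converge inward. Divergence about -6, curl ≈0 — negative divergence with near-zero curl is a sink.

sink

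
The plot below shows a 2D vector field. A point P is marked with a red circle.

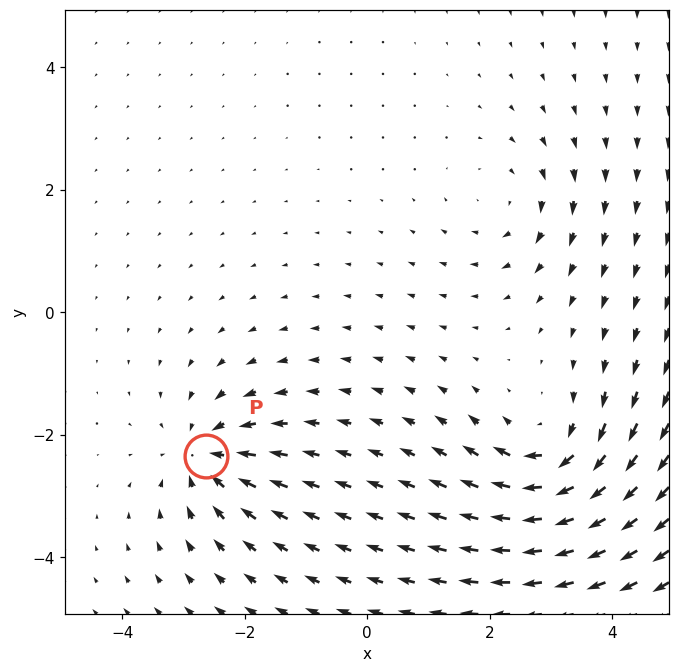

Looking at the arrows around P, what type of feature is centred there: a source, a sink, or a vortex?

At P (-2.6, -2.3) the arrows converge inward. Divergence about -5, curl ≈0 — negative divergence with near-zero curl is a sink.

sink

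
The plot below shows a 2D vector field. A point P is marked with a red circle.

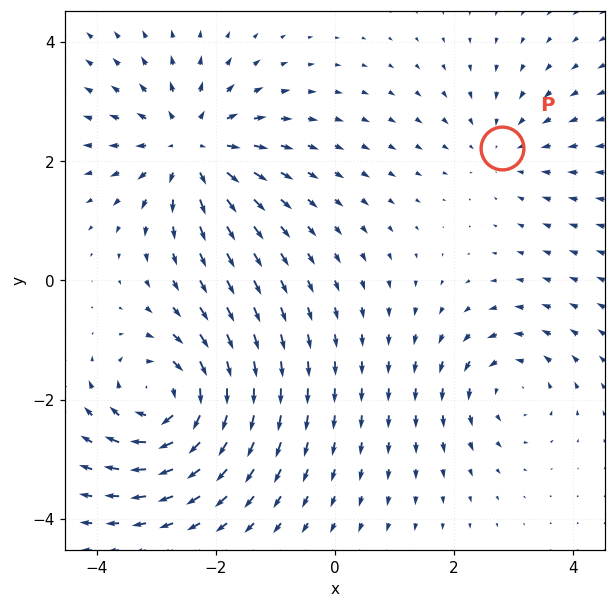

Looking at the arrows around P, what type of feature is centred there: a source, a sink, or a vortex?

At P (2.8, 2.2) the arrows converge inward. Divergence about -2, curl ≈0 — negative divergence with near-zero curl is a sink.

sink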